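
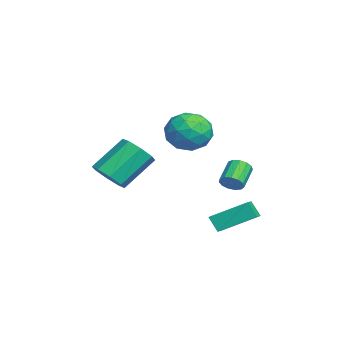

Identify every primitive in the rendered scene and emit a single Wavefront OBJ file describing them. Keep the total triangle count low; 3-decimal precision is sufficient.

v -2.911 -2.593 -1.857
v -2.15 -2.034 -2.032
v -2.849 -0.628 -0.579
v -3.609 -1.187 -0.403
v -2.723 -1.873 -2.463
v -3.422 -0.467 -1.01
v -3.406 -2.134 -2.539
v -4.104 -0.727 -1.085
v -3.799 -2.664 -2.215
v -4.497 -1.257 -0.761
v -3.671 -3.152 -1.681
v -4.37 -1.746 -0.228
v -3.098 -3.313 -1.25
v -3.797 -1.907 0.203
v -2.416 -3.053 -1.175
v -3.114 -1.646 0.279
v -2.023 -2.523 -1.499
v -2.721 -1.116 -0.045
v -1.953 1.718 1.969
v -1.091 1.002 1.643
v -3.089 0.938 0.677
v -2.227 0.222 0.351
v -2.728 0.093 1.397
v -2.027 0.575 2.195
v -2.153 1.365 0.125
v -1.452 1.847 0.923
v -1.215 0.784 0.503
v -1.57 -0.002 1.29
v -2.61 1.942 1.03
v -2.965 1.156 1.817
v -1.423 1.428 1.919
v -2.757 0.512 0.401
v -3.052 0.436 1.015
v -2.546 0.015 0.824
v -1.972 1.177 2.244
v -1.466 0.757 2.053
v -2.428 0.223 1.908
v -2.714 1.183 0.267
v -2.208 0.763 0.076
v -1.634 1.925 1.496
v -1.128 1.504 1.305
v -1.752 1.717 0.412
v -0.988 0.879 1.058
v -1.656 0.421 0.298
v -1.613 1.093 0.165
v -1.2 1.376 0.635
v -1.197 0.417 1.52
v -1.865 -0.041 0.761
v -2.16 -0.117 1.375
v -1.747 0.166 1.845
v -1.27 0.289 0.85
v -2.315 1.981 1.559
v -2.983 1.523 0.8
v -2.433 1.774 0.475
v -2.02 2.057 0.945
v -2.524 1.519 2.022
v -3.192 1.061 1.262
v -2.98 0.564 1.685
v -2.567 0.847 2.155
v -2.91 1.651 1.47
v -3.282 2.987 -2.491
v -2.955 3.488 -2.371
v -3.931 3.954 -1.65
v -4.258 3.453 -1.769
v -3.134 3.555 -2.657
v -4.11 4.021 -1.935
v -3.36 3.442 -2.89
v -4.336 3.908 -2.168
v -3.561 3.184 -2.996
v -4.537 3.65 -2.274
v -3.674 2.864 -2.942
v -4.65 3.33 -2.22
v -3.662 2.583 -2.744
v -4.638 3.049 -2.023
v -3.53 2.43 -2.466
v -4.506 2.896 -1.745
v -3.319 2.454 -2.196
v -4.294 2.92 -1.475
v -3.096 2.647 -2.02
v -4.072 3.113 -1.298
v -2.932 2.948 -1.993
v -3.908 3.414 -1.271
v -2.88 3.262 -2.124
v -3.855 3.727 -1.402
v 2.145 1.562 -2.411
v 2.297 3.197 -1.517
v 1.282 1.798 -2.698
v 1.434 3.434 -1.804
v 2.486 1.926 -3.136
v 2.638 3.562 -2.242
v 1.623 2.163 -3.423
v 1.775 3.798 -2.529
f 2 1 5
f 2 5 3
f 3 5 6
f 3 6 4
f 5 1 7
f 5 7 6
f 6 7 8
f 6 8 4
f 7 1 9
f 7 9 8
f 8 9 10
f 8 10 4
f 9 1 11
f 9 11 10
f 10 11 12
f 10 12 4
f 11 1 13
f 11 13 12
f 12 13 14
f 12 14 4
f 13 1 15
f 13 15 14
f 14 15 16
f 14 16 4
f 15 1 17
f 15 17 16
f 16 17 18
f 16 18 4
f 17 1 2
f 17 2 18
f 18 2 3
f 18 3 4
f 19 56 35
f 56 30 59
f 35 59 24
f 56 59 35
f 19 35 31
f 35 24 36
f 31 36 20
f 35 36 31
f 19 31 40
f 31 20 41
f 40 41 26
f 31 41 40
f 19 40 52
f 40 26 55
f 52 55 29
f 40 55 52
f 19 52 56
f 52 29 60
f 56 60 30
f 52 60 56
f 20 36 47
f 36 24 50
f 47 50 28
f 36 50 47
f 24 59 37
f 59 30 58
f 37 58 23
f 59 58 37
f 30 60 57
f 60 29 53
f 57 53 21
f 60 53 57
f 29 55 54
f 55 26 42
f 54 42 25
f 55 42 54
f 26 41 46
f 41 20 43
f 46 43 27
f 41 43 46
f 22 48 34
f 48 28 49
f 34 49 23
f 48 49 34
f 22 34 32
f 34 23 33
f 32 33 21
f 34 33 32
f 22 32 39
f 32 21 38
f 39 38 25
f 32 38 39
f 22 39 44
f 39 25 45
f 44 45 27
f 39 45 44
f 22 44 48
f 44 27 51
f 48 51 28
f 44 51 48
f 23 49 37
f 49 28 50
f 37 50 24
f 49 50 37
f 21 33 57
f 33 23 58
f 57 58 30
f 33 58 57
f 25 38 54
f 38 21 53
f 54 53 29
f 38 53 54
f 27 45 46
f 45 25 42
f 46 42 26
f 45 42 46
f 28 51 47
f 51 27 43
f 47 43 20
f 51 43 47
f 62 61 65
f 62 65 63
f 63 65 66
f 63 66 64
f 65 61 67
f 65 67 66
f 66 67 68
f 66 68 64
f 67 61 69
f 67 69 68
f 68 69 70
f 68 70 64
f 69 61 71
f 69 71 70
f 70 71 72
f 70 72 64
f 71 61 73
f 71 73 72
f 72 73 74
f 72 74 64
f 73 61 75
f 73 75 74
f 74 75 76
f 74 76 64
f 75 61 77
f 75 77 76
f 76 77 78
f 76 78 64
f 77 61 79
f 77 79 78
f 78 79 80
f 78 80 64
f 79 61 81
f 79 81 80
f 80 81 82
f 80 82 64
f 81 61 83
f 81 83 82
f 82 83 84
f 82 84 64
f 83 61 62
f 83 62 84
f 84 62 63
f 84 63 64
f 86 88 85
f 89 86 85
f 85 88 87
f 87 89 85
f 86 92 88
f 90 86 89
f 90 92 86
f 88 92 87
f 91 89 87
f 87 92 91
f 91 90 89
f 92 90 91



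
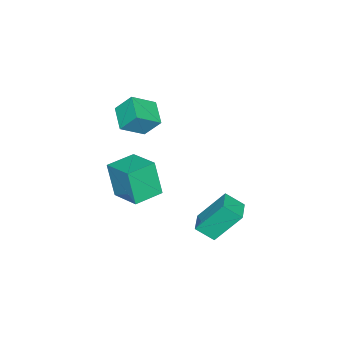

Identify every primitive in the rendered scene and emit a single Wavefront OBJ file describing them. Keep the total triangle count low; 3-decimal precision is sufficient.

v 2.887 2.431 -0.037
v 3.198 1.567 0.655
v 3.973 2.907 0.068
v 4.284 2.043 0.76
v 3.536 1.317 -1.72
v 3.847 0.453 -1.028
v 4.622 1.793 -1.615
v 4.933 0.929 -0.923
v 2.89 -4.594 4.119
v 2.657 -3.807 5.114
v 1.873 -3.869 3.307
v 1.639 -3.082 4.302
v 3.881 -3.718 3.658
v 3.647 -2.931 4.653
v 2.863 -2.993 2.846
v 2.63 -2.206 3.841
v 1.908 -3.786 -1.981
v 1.698 -4.336 -0.08
v 2.599 -2.18 -1.441
v 2.39 -2.73 0.46
v 3.37 -4.41 -2
v 3.161 -4.96 -0.099
v 4.062 -2.804 -1.46
v 3.852 -3.354 0.441
f 2 4 1
f 5 2 1
f 1 4 3
f 3 5 1
f 2 8 4
f 6 2 5
f 6 8 2
f 4 8 3
f 7 5 3
f 3 8 7
f 7 6 5
f 8 6 7
f 10 12 9
f 13 10 9
f 9 12 11
f 11 13 9
f 10 16 12
f 14 10 13
f 14 16 10
f 12 16 11
f 15 13 11
f 11 16 15
f 15 14 13
f 16 14 15
f 18 20 17
f 21 18 17
f 17 20 19
f 19 21 17
f 18 24 20
f 22 18 21
f 22 24 18
f 20 24 19
f 23 21 19
f 19 24 23
f 23 22 21
f 24 22 23



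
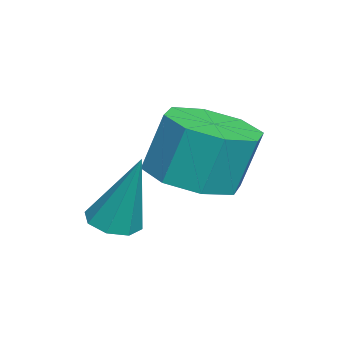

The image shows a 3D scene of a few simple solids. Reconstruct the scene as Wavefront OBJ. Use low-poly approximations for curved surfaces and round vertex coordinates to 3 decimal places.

v 0.367 2.63 2.876
v 1.34 2.175 3.064
v 1.266 2.636 4.553
v 0.293 3.09 4.364
v 1.401 2.971 2.821
v 1.327 3.432 4.31
v 0.856 3.567 2.61
v 0.782 4.027 4.099
v 0.025 3.614 2.554
v -0.049 4.074 4.043
v -0.606 3.084 2.687
v -0.68 3.545 4.176
v -0.667 2.288 2.93
v -0.741 2.749 4.419
v -0.122 1.693 3.141
v -0.196 2.153 4.63
v 0.709 1.646 3.197
v 0.635 2.106 4.686
v 2.036 1.307 2.251
v 2.465 1.689 2.044
v 2.364 1.933 4.089
v 2.041 1.884 2.053
v 1.614 1.742 2.178
v 1.435 1.345 2.345
v 1.607 0.926 2.457
v 2.031 0.73 2.448
v 2.458 0.872 2.323
v 2.637 1.27 2.156
f 2 1 5
f 2 5 3
f 3 5 6
f 3 6 4
f 5 1 7
f 5 7 6
f 6 7 8
f 6 8 4
f 7 1 9
f 7 9 8
f 8 9 10
f 8 10 4
f 9 1 11
f 9 11 10
f 10 11 12
f 10 12 4
f 11 1 13
f 11 13 12
f 12 13 14
f 12 14 4
f 13 1 15
f 13 15 14
f 14 15 16
f 14 16 4
f 15 1 17
f 15 17 16
f 16 17 18
f 16 18 4
f 17 1 2
f 17 2 18
f 18 2 3
f 18 3 4
f 20 19 22
f 20 22 21
f 22 19 23
f 22 23 21
f 23 19 24
f 23 24 21
f 24 19 25
f 24 25 21
f 25 19 26
f 25 26 21
f 26 19 27
f 26 27 21
f 27 19 28
f 27 28 21
f 28 19 20
f 28 20 21



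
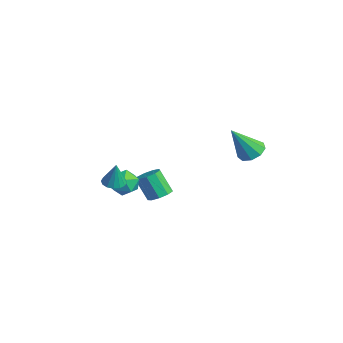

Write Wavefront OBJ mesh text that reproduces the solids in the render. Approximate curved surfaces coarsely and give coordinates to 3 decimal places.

v -3.085 -0.788 -2.247
v -2.763 -0.25 -1.914
v -3.393 -0.674 -0.62
v -3.715 -1.212 -0.953
v -3.198 -0.108 -2.079
v -3.827 -0.531 -0.785
v -3.579 -0.284 -2.322
v -4.209 -0.707 -1.028
v -3.73 -0.696 -2.53
v -4.359 -1.12 -1.236
v -3.579 -1.151 -2.606
v -4.208 -1.575 -1.312
v -3.197 -1.437 -2.514
v -3.826 -1.86 -1.22
v -2.763 -1.419 -2.296
v -3.392 -1.842 -1.003
v -2.479 -1.106 -2.056
v -3.109 -1.529 -0.762
v -2.48 -0.644 -1.905
v -3.109 -1.068 -0.611
v -1.718 -3.848 0.176
v -1.158 -4.111 0.055
v -1.422 -3.832 1.504
v -1.106 -3.789 0.039
v -1.217 -3.483 0.061
v -1.463 -3.275 0.113
v -1.777 -3.221 0.182
v -2.075 -3.334 0.25
v -2.277 -3.585 0.298
v -2.33 -3.907 0.313
v -2.218 -4.212 0.292
v -1.973 -4.42 0.24
v -1.659 -4.475 0.171
v -1.361 -4.362 0.103
v -0.905 3.201 1.157
v -0.21 2.87 0.941
v -0.915 2.059 2.883
v -0.118 3.319 1.24
v -0.395 3.714 1.499
v -0.91 3.868 1.599
v -1.423 3.711 1.492
v -1.694 3.315 1.228
v -1.595 2.866 0.931
v -1.174 2.574 0.74
v -0.627 2.575 0.744
v -2.893 -2.816 -0.938
v -2.114 -2.426 -0.884
v -2.526 -3.694 0.104
v -1.747 -3.304 0.158
v -2.467 -2.877 0.406
v -2.694 -2.335 -0.238
v -1.946 -3.785 -0.542
v -2.173 -3.243 -1.186
v -1.529 -3.025 -0.639
v -1.851 -2.464 -0.053
v -2.789 -3.656 -0.727
v -3.111 -3.095 -0.141
f 2 1 5
f 2 5 3
f 3 5 6
f 3 6 4
f 5 1 7
f 5 7 6
f 6 7 8
f 6 8 4
f 7 1 9
f 7 9 8
f 8 9 10
f 8 10 4
f 9 1 11
f 9 11 10
f 10 11 12
f 10 12 4
f 11 1 13
f 11 13 12
f 12 13 14
f 12 14 4
f 13 1 15
f 13 15 14
f 14 15 16
f 14 16 4
f 15 1 17
f 15 17 16
f 16 17 18
f 16 18 4
f 17 1 19
f 17 19 18
f 18 19 20
f 18 20 4
f 19 1 2
f 19 2 20
f 20 2 3
f 20 3 4
f 22 21 24
f 22 24 23
f 24 21 25
f 24 25 23
f 25 21 26
f 25 26 23
f 26 21 27
f 26 27 23
f 27 21 28
f 27 28 23
f 28 21 29
f 28 29 23
f 29 21 30
f 29 30 23
f 30 21 31
f 30 31 23
f 31 21 32
f 31 32 23
f 32 21 33
f 32 33 23
f 33 21 34
f 33 34 23
f 34 21 22
f 34 22 23
f 36 35 38
f 36 38 37
f 38 35 39
f 38 39 37
f 39 35 40
f 39 40 37
f 40 35 41
f 40 41 37
f 41 35 42
f 41 42 37
f 42 35 43
f 42 43 37
f 43 35 44
f 43 44 37
f 44 35 45
f 44 45 37
f 45 35 36
f 45 36 37
f 46 57 51
f 46 51 47
f 46 47 53
f 46 53 56
f 46 56 57
f 47 51 55
f 51 57 50
f 57 56 48
f 56 53 52
f 53 47 54
f 49 55 50
f 49 50 48
f 49 48 52
f 49 52 54
f 49 54 55
f 50 55 51
f 48 50 57
f 52 48 56
f 54 52 53
f 55 54 47



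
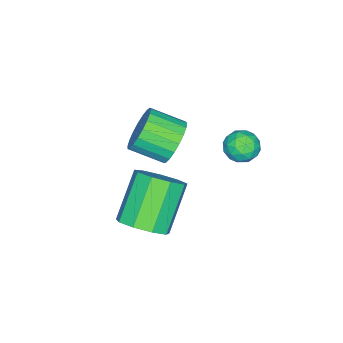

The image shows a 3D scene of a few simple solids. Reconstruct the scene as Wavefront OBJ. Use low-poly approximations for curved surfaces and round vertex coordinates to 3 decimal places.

v -1.829 2.659 -1.317
v -1.091 2.59 -1.233
v -1.969 1.49 -1.047
v -1.231 1.421 -0.963
v -1.627 1.82 -0.472
v -1.54 2.543 -0.639
v -1.52 1.537 -1.641
v -1.433 2.26 -1.808
v -0.899 1.897 -1.433
v -0.966 2.072 -0.711
v -2.094 2.008 -1.569
v -2.161 2.183 -0.847
v -1.448 2.727 -1.299
v -1.612 1.353 -0.981
v -1.845 1.588 -0.693
v -1.411 1.547 -0.643
v -1.712 2.699 -0.95
v -1.278 2.659 -0.9
v -1.593 2.206 -0.453
v -1.782 1.421 -1.38
v -1.348 1.381 -1.33
v -1.649 2.533 -1.637
v -1.215 2.492 -1.587
v -1.467 1.874 -1.827
v -0.901 2.279 -1.367
v -0.983 1.592 -1.208
v -1.153 1.66 -1.607
v -1.103 2.085 -1.705
v -0.94 2.382 -0.942
v -1.022 1.695 -0.783
v -1.255 1.929 -0.495
v -1.204 2.354 -0.593
v -0.828 1.974 -1.06
v -2.038 2.385 -1.497
v -2.12 1.698 -1.338
v -1.856 1.726 -1.687
v -1.805 2.151 -1.785
v -2.077 2.488 -1.072
v -2.159 1.801 -0.913
v -1.957 1.995 -0.575
v -1.907 2.42 -0.673
v -2.232 2.106 -1.22
v 0.145 0.222 -0.352
v 0.685 0.704 0.279
v 1.114 -0.54 0.863
v 0.575 -1.022 0.232
v 0.337 0.675 0.473
v 0.766 -0.569 1.056
v -0.044 0.568 0.524
v 0.385 -0.677 1.107
v -0.392 0.4 0.423
v 0.037 -0.844 1.007
v -0.648 0.202 0.189
v -0.218 -1.042 0.773
v -0.766 0.008 -0.139
v -0.337 -1.237 0.445
v -0.727 -0.15 -0.504
v -0.297 -1.394 0.08
v -0.536 -0.243 -0.842
v -0.107 -1.487 -0.258
v -0.229 -0.256 -1.096
v 0.201 -1.5 -0.512
v 0.144 -0.186 -1.221
v 0.573 -1.43 -0.637
v 0.517 -0.045 -1.196
v 0.946 -1.29 -0.612
v 0.826 0.141 -1.025
v 1.255 -1.103 -0.441
v 1.017 0.342 -0.737
v 1.446 -0.903 -0.153
v 1.057 0.522 -0.383
v 1.486 -0.723 0.201
v 0.94 0.65 -0.024
v 1.369 -0.594 0.56
v 3.039 0.568 -2.618
v 3.643 -0.029 -2.09
v 2.164 -0.145 -0.533
v 1.561 0.452 -1.062
v 3.761 0.625 -1.929
v 2.283 0.509 -0.372
v 3.542 1.252 -2.09
v 2.063 1.137 -0.534
v 3.087 1.56 -2.499
v 1.609 1.444 -0.942
v 2.61 1.403 -2.964
v 1.132 1.287 -1.407
v 2.334 0.855 -3.267
v 0.856 0.739 -1.71
v 2.388 0.173 -3.266
v 0.909 0.057 -1.71
v 2.746 -0.324 -2.963
v 1.268 -0.44 -1.406
v 3.242 -0.404 -2.498
v 1.764 -0.52 -0.941
f 1 38 17
f 38 12 41
f 17 41 6
f 38 41 17
f 1 17 13
f 17 6 18
f 13 18 2
f 17 18 13
f 1 13 22
f 13 2 23
f 22 23 8
f 13 23 22
f 1 22 34
f 22 8 37
f 34 37 11
f 22 37 34
f 1 34 38
f 34 11 42
f 38 42 12
f 34 42 38
f 2 18 29
f 18 6 32
f 29 32 10
f 18 32 29
f 6 41 19
f 41 12 40
f 19 40 5
f 41 40 19
f 12 42 39
f 42 11 35
f 39 35 3
f 42 35 39
f 11 37 36
f 37 8 24
f 36 24 7
f 37 24 36
f 8 23 28
f 23 2 25
f 28 25 9
f 23 25 28
f 4 30 16
f 30 10 31
f 16 31 5
f 30 31 16
f 4 16 14
f 16 5 15
f 14 15 3
f 16 15 14
f 4 14 21
f 14 3 20
f 21 20 7
f 14 20 21
f 4 21 26
f 21 7 27
f 26 27 9
f 21 27 26
f 4 26 30
f 26 9 33
f 30 33 10
f 26 33 30
f 5 31 19
f 31 10 32
f 19 32 6
f 31 32 19
f 3 15 39
f 15 5 40
f 39 40 12
f 15 40 39
f 7 20 36
f 20 3 35
f 36 35 11
f 20 35 36
f 9 27 28
f 27 7 24
f 28 24 8
f 27 24 28
f 10 33 29
f 33 9 25
f 29 25 2
f 33 25 29
f 44 43 47
f 44 47 45
f 45 47 48
f 45 48 46
f 47 43 49
f 47 49 48
f 48 49 50
f 48 50 46
f 49 43 51
f 49 51 50
f 50 51 52
f 50 52 46
f 51 43 53
f 51 53 52
f 52 53 54
f 52 54 46
f 53 43 55
f 53 55 54
f 54 55 56
f 54 56 46
f 55 43 57
f 55 57 56
f 56 57 58
f 56 58 46
f 57 43 59
f 57 59 58
f 58 59 60
f 58 60 46
f 59 43 61
f 59 61 60
f 60 61 62
f 60 62 46
f 61 43 63
f 61 63 62
f 62 63 64
f 62 64 46
f 63 43 65
f 63 65 64
f 64 65 66
f 64 66 46
f 65 43 67
f 65 67 66
f 66 67 68
f 66 68 46
f 67 43 69
f 67 69 68
f 68 69 70
f 68 70 46
f 69 43 71
f 69 71 70
f 70 71 72
f 70 72 46
f 71 43 73
f 71 73 72
f 72 73 74
f 72 74 46
f 73 43 44
f 73 44 74
f 74 44 45
f 74 45 46
f 76 75 79
f 76 79 77
f 77 79 80
f 77 80 78
f 79 75 81
f 79 81 80
f 80 81 82
f 80 82 78
f 81 75 83
f 81 83 82
f 82 83 84
f 82 84 78
f 83 75 85
f 83 85 84
f 84 85 86
f 84 86 78
f 85 75 87
f 85 87 86
f 86 87 88
f 86 88 78
f 87 75 89
f 87 89 88
f 88 89 90
f 88 90 78
f 89 75 91
f 89 91 90
f 90 91 92
f 90 92 78
f 91 75 93
f 91 93 92
f 92 93 94
f 92 94 78
f 93 75 76
f 93 76 94
f 94 76 77
f 94 77 78



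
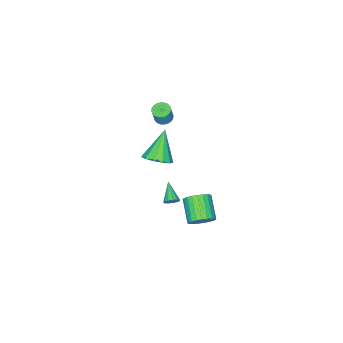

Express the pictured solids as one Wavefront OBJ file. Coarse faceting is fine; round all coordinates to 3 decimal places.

v -0.587 2.623 -2.116
v -0.171 2.433 -1.916
v -1.353 1.677 -1.424
v -0.259 2.634 -1.739
v -0.452 2.831 -1.683
v -0.688 2.963 -1.764
v -0.892 2.986 -1.957
v -0.999 2.894 -2.2
v -0.975 2.716 -2.418
v -0.829 2.509 -2.539
v -0.606 2.337 -2.526
v -0.377 2.257 -2.384
v -0.214 2.292 -2.156
v -2.26 0.546 3.481
v -1.716 0.531 3.312
v -1.396 0.618 4.329
v -1.94 0.634 4.499
v -1.757 0.75 3.306
v -1.437 0.837 4.323
v -1.875 0.937 3.327
v -1.555 1.024 4.344
v -2.051 1.065 3.371
v -1.731 1.152 4.389
v -2.259 1.114 3.432
v -1.94 1.202 4.45
v -2.467 1.077 3.501
v -2.148 1.164 4.518
v -2.644 0.959 3.567
v -2.324 1.046 4.584
v -2.762 0.778 3.619
v -2.443 0.865 4.637
v -2.804 0.562 3.651
v -2.484 0.649 4.668
v -2.763 0.343 3.657
v -2.443 0.43 4.674
v -2.645 0.156 3.636
v -2.325 0.243 4.653
v -2.469 0.028 3.591
v -2.149 0.115 4.609
v -2.26 -0.022 3.53
v -1.941 0.066 4.548
v -2.052 0.016 3.462
v -1.733 0.103 4.479
v -1.876 0.134 3.396
v -1.556 0.221 4.413
v -1.757 0.315 3.343
v -1.438 0.402 4.361
v -1.937 3.799 -4.429
v -1.375 3.873 -3.782
v -2.262 2.734 -2.883
v -2.823 2.661 -3.531
v -1.599 4.11 -3.702
v -2.485 2.971 -2.804
v -1.873 4.3 -3.733
v -2.76 3.161 -2.834
v -2.158 4.413 -3.87
v -3.045 3.275 -2.971
v -2.409 4.434 -4.092
v -3.296 3.295 -3.193
v -2.588 4.357 -4.365
v -3.475 3.219 -3.466
v -2.668 4.196 -4.648
v -3.554 3.057 -3.75
v -2.636 3.974 -4.898
v -3.523 2.836 -3.999
v -2.498 3.726 -5.077
v -3.385 2.587 -4.178
v -2.275 3.489 -5.156
v -3.161 2.35 -4.258
v -2 3.299 -5.126
v -2.887 2.16 -4.227
v -1.715 3.185 -4.989
v -2.602 2.047 -4.09
v -1.464 3.165 -4.767
v -2.351 2.026 -3.868
v -1.285 3.241 -4.494
v -2.172 2.103 -3.595
v -1.206 3.403 -4.21
v -2.092 2.264 -3.312
v -1.237 3.624 -3.961
v -2.124 2.486 -3.062
v -2.054 0.184 -0.799
v -1.415 -0.501 -0.51
v -3.306 -0.284 0.859
v -1.263 -0.032 -0.262
v -1.361 0.506 -0.185
v -1.679 0.941 -0.302
v -2.116 1.137 -0.577
v -2.534 1.03 -0.923
v -2.798 0.654 -1.229
v -2.827 0.129 -1.399
v -2.61 -0.378 -1.378
v -2.216 -0.707 -1.173
v -1.771 -0.753 -0.85
f 2 1 4
f 2 4 3
f 4 1 5
f 4 5 3
f 5 1 6
f 5 6 3
f 6 1 7
f 6 7 3
f 7 1 8
f 7 8 3
f 8 1 9
f 8 9 3
f 9 1 10
f 9 10 3
f 10 1 11
f 10 11 3
f 11 1 12
f 11 12 3
f 12 1 13
f 12 13 3
f 13 1 2
f 13 2 3
f 15 14 18
f 15 18 16
f 16 18 19
f 16 19 17
f 18 14 20
f 18 20 19
f 19 20 21
f 19 21 17
f 20 14 22
f 20 22 21
f 21 22 23
f 21 23 17
f 22 14 24
f 22 24 23
f 23 24 25
f 23 25 17
f 24 14 26
f 24 26 25
f 25 26 27
f 25 27 17
f 26 14 28
f 26 28 27
f 27 28 29
f 27 29 17
f 28 14 30
f 28 30 29
f 29 30 31
f 29 31 17
f 30 14 32
f 30 32 31
f 31 32 33
f 31 33 17
f 32 14 34
f 32 34 33
f 33 34 35
f 33 35 17
f 34 14 36
f 34 36 35
f 35 36 37
f 35 37 17
f 36 14 38
f 36 38 37
f 37 38 39
f 37 39 17
f 38 14 40
f 38 40 39
f 39 40 41
f 39 41 17
f 40 14 42
f 40 42 41
f 41 42 43
f 41 43 17
f 42 14 44
f 42 44 43
f 43 44 45
f 43 45 17
f 44 14 46
f 44 46 45
f 45 46 47
f 45 47 17
f 46 14 15
f 46 15 47
f 47 15 16
f 47 16 17
f 49 48 52
f 49 52 50
f 50 52 53
f 50 53 51
f 52 48 54
f 52 54 53
f 53 54 55
f 53 55 51
f 54 48 56
f 54 56 55
f 55 56 57
f 55 57 51
f 56 48 58
f 56 58 57
f 57 58 59
f 57 59 51
f 58 48 60
f 58 60 59
f 59 60 61
f 59 61 51
f 60 48 62
f 60 62 61
f 61 62 63
f 61 63 51
f 62 48 64
f 62 64 63
f 63 64 65
f 63 65 51
f 64 48 66
f 64 66 65
f 65 66 67
f 65 67 51
f 66 48 68
f 66 68 67
f 67 68 69
f 67 69 51
f 68 48 70
f 68 70 69
f 69 70 71
f 69 71 51
f 70 48 72
f 70 72 71
f 71 72 73
f 71 73 51
f 72 48 74
f 72 74 73
f 73 74 75
f 73 75 51
f 74 48 76
f 74 76 75
f 75 76 77
f 75 77 51
f 76 48 78
f 76 78 77
f 77 78 79
f 77 79 51
f 78 48 80
f 78 80 79
f 79 80 81
f 79 81 51
f 80 48 49
f 80 49 81
f 81 49 50
f 81 50 51
f 83 82 85
f 83 85 84
f 85 82 86
f 85 86 84
f 86 82 87
f 86 87 84
f 87 82 88
f 87 88 84
f 88 82 89
f 88 89 84
f 89 82 90
f 89 90 84
f 90 82 91
f 90 91 84
f 91 82 92
f 91 92 84
f 92 82 93
f 92 93 84
f 93 82 94
f 93 94 84
f 94 82 83
f 94 83 84



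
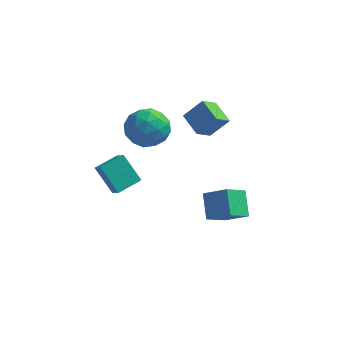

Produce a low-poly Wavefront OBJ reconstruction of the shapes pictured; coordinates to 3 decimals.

v 0.632 -0.977 1.048
v 0.219 -1.769 1.69
v -0.225 -0.169 1.495
v -0.638 -0.961 2.137
v 1.438 -0.639 1.983
v 1.025 -1.431 2.625
v 0.581 0.169 2.43
v 0.168 -0.623 3.072
v 0.867 -2.372 -3.713
v 2.019 -2.546 -2.993
v 0.435 -1.388 -2.784
v 1.588 -1.562 -2.065
v 1.492 -1.378 -4.475
v 2.645 -1.552 -3.756
v 1.061 -0.394 -3.547
v 2.213 -0.568 -2.827
v -4.016 -3.484 -0.285
v -3.579 -3.941 0.207
v -3.263 -2.493 -0.032
v -2.827 -2.949 0.459
v -3.073 -3.891 -1.499
v -2.637 -4.347 -1.008
v -2.321 -2.899 -1.247
v -1.884 -3.356 -0.755
v -3.061 0.336 0.607
v -2.129 0.254 -0.055
v -2.751 -1.374 1.255
v -1.819 -1.456 0.593
v -1.827 -0.736 1.484
v -2.018 0.321 1.084
v -2.862 -1.441 0.116
v -3.053 -0.384 -0.284
v -2.006 -0.844 -0.358
v -1.366 -0.409 0.487
v -3.514 -0.711 0.713
v -2.874 -0.276 1.558
v -2.622 0.445 0.219
v -2.258 -1.565 0.981
v -2.263 -1.142 1.505
v -1.715 -1.19 1.115
v -2.557 0.485 0.889
v -2.009 0.436 0.5
v -1.832 -0.146 1.404
v -2.871 -1.556 0.7
v -2.323 -1.605 0.311
v -3.165 0.07 0.085
v -2.617 0.022 -0.305
v -3.048 -0.974 -0.204
v -2.002 -0.249 -0.348
v -1.82 -1.254 0.032
v -2.433 -1.245 -0.248
v -2.545 -0.624 -0.483
v -1.626 0.007 0.149
v -1.444 -0.998 0.529
v -1.449 -0.574 1.053
v -1.561 0.047 0.818
v -1.554 -0.638 -0.03
v -3.436 -0.122 0.671
v -3.254 -1.127 1.051
v -3.319 -1.167 0.382
v -3.431 -0.546 0.147
v -3.06 0.134 1.168
v -2.878 -0.871 1.548
v -2.335 -0.496 1.683
v -2.447 0.125 1.448
v -3.326 -0.482 1.23
f 2 4 1
f 5 2 1
f 1 4 3
f 3 5 1
f 2 8 4
f 6 2 5
f 6 8 2
f 4 8 3
f 7 5 3
f 3 8 7
f 7 6 5
f 8 6 7
f 10 12 9
f 13 10 9
f 9 12 11
f 11 13 9
f 10 16 12
f 14 10 13
f 14 16 10
f 12 16 11
f 15 13 11
f 11 16 15
f 15 14 13
f 16 14 15
f 18 20 17
f 21 18 17
f 17 20 19
f 19 21 17
f 18 24 20
f 22 18 21
f 22 24 18
f 20 24 19
f 23 21 19
f 19 24 23
f 23 22 21
f 24 22 23
f 25 62 41
f 62 36 65
f 41 65 30
f 62 65 41
f 25 41 37
f 41 30 42
f 37 42 26
f 41 42 37
f 25 37 46
f 37 26 47
f 46 47 32
f 37 47 46
f 25 46 58
f 46 32 61
f 58 61 35
f 46 61 58
f 25 58 62
f 58 35 66
f 62 66 36
f 58 66 62
f 26 42 53
f 42 30 56
f 53 56 34
f 42 56 53
f 30 65 43
f 65 36 64
f 43 64 29
f 65 64 43
f 36 66 63
f 66 35 59
f 63 59 27
f 66 59 63
f 35 61 60
f 61 32 48
f 60 48 31
f 61 48 60
f 32 47 52
f 47 26 49
f 52 49 33
f 47 49 52
f 28 54 40
f 54 34 55
f 40 55 29
f 54 55 40
f 28 40 38
f 40 29 39
f 38 39 27
f 40 39 38
f 28 38 45
f 38 27 44
f 45 44 31
f 38 44 45
f 28 45 50
f 45 31 51
f 50 51 33
f 45 51 50
f 28 50 54
f 50 33 57
f 54 57 34
f 50 57 54
f 29 55 43
f 55 34 56
f 43 56 30
f 55 56 43
f 27 39 63
f 39 29 64
f 63 64 36
f 39 64 63
f 31 44 60
f 44 27 59
f 60 59 35
f 44 59 60
f 33 51 52
f 51 31 48
f 52 48 32
f 51 48 52
f 34 57 53
f 57 33 49
f 53 49 26
f 57 49 53



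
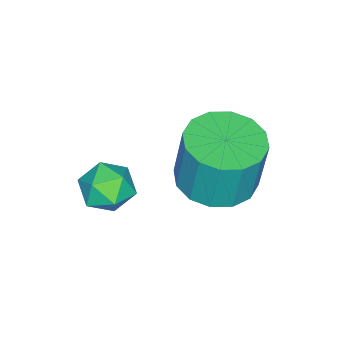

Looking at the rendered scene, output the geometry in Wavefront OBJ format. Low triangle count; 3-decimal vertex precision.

v 1.705 -3.346 1.138
v 2.19 -3.269 0.678
v 1.29 -4.171 0.562
v 1.775 -4.094 0.102
v 1.926 -4.325 0.716
v 2.184 -3.815 1.072
v 1.296 -3.625 0.168
v 1.554 -3.115 0.524
v 1.938 -3.442 0.079
v 2.327 -3.874 0.417
v 1.153 -3.566 0.823
v 1.542 -3.998 1.161
v 0.251 -1.94 0.463
v 0.957 -2.509 0.539
v 0.974 -2.29 2.013
v 0.269 -1.72 1.937
v 1.15 -2.084 0.474
v 1.167 -1.865 1.948
v 1.102 -1.621 0.406
v 1.119 -1.402 1.879
v 0.826 -1.242 0.353
v 0.843 -1.023 1.827
v 0.396 -1.051 0.329
v 0.413 -0.832 1.803
v -0.073 -1.098 0.342
v -0.055 -0.879 1.816
v -0.454 -1.37 0.387
v -0.437 -1.151 1.861
v -0.647 -1.795 0.452
v -0.63 -1.576 1.926
v -0.599 -2.258 0.521
v -0.582 -2.039 1.994
v -0.323 -2.637 0.573
v -0.306 -2.418 2.047
v 0.107 -2.828 0.597
v 0.124 -2.609 2.071
v 0.575 -2.781 0.584
v 0.593 -2.562 2.058
f 1 12 6
f 1 6 2
f 1 2 8
f 1 8 11
f 1 11 12
f 2 6 10
f 6 12 5
f 12 11 3
f 11 8 7
f 8 2 9
f 4 10 5
f 4 5 3
f 4 3 7
f 4 7 9
f 4 9 10
f 5 10 6
f 3 5 12
f 7 3 11
f 9 7 8
f 10 9 2
f 14 13 17
f 14 17 15
f 15 17 18
f 15 18 16
f 17 13 19
f 17 19 18
f 18 19 20
f 18 20 16
f 19 13 21
f 19 21 20
f 20 21 22
f 20 22 16
f 21 13 23
f 21 23 22
f 22 23 24
f 22 24 16
f 23 13 25
f 23 25 24
f 24 25 26
f 24 26 16
f 25 13 27
f 25 27 26
f 26 27 28
f 26 28 16
f 27 13 29
f 27 29 28
f 28 29 30
f 28 30 16
f 29 13 31
f 29 31 30
f 30 31 32
f 30 32 16
f 31 13 33
f 31 33 32
f 32 33 34
f 32 34 16
f 33 13 35
f 33 35 34
f 34 35 36
f 34 36 16
f 35 13 37
f 35 37 36
f 36 37 38
f 36 38 16
f 37 13 14
f 37 14 38
f 38 14 15
f 38 15 16



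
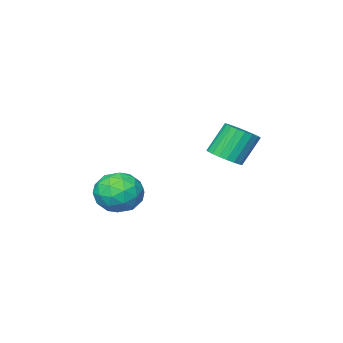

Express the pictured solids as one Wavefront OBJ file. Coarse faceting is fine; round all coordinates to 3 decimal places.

v -0.907 3.419 2.118
v -0.222 3.855 2.458
v -1.088 4.057 3.942
v -1.773 3.621 3.602
v -0.418 4.125 2.308
v -1.284 4.327 3.792
v -0.697 4.274 2.124
v -1.563 4.475 3.608
v -1.013 4.274 1.94
v -1.879 4.476 3.424
v -1.311 4.127 1.786
v -2.177 4.329 3.27
v -1.539 3.857 1.69
v -2.405 4.059 3.174
v -1.657 3.512 1.668
v -2.523 3.713 3.152
v -1.646 3.15 1.723
v -2.512 3.352 3.207
v -1.507 2.835 1.847
v -2.373 3.037 3.331
v -1.264 2.621 2.018
v -2.13 2.823 3.502
v -0.96 2.545 2.206
v -1.826 2.747 3.69
v -0.646 2.62 2.379
v -1.512 2.822 3.863
v -0.378 2.833 2.507
v -1.244 3.035 3.991
v -0.201 3.148 2.567
v -1.067 3.35 4.051
v -0.146 3.509 2.55
v -1.012 3.711 4.034
v 2.605 2.238 0.54
v 3.435 2.655 1.281
v 3.805 0.845 -0.021
v 4.635 1.262 0.72
v 3.655 0.749 1.153
v 2.913 1.61 1.5
v 4.327 1.89 -0.24
v 3.585 2.751 0.107
v 4.499 2.439 0.799
v 4.083 1.734 1.66
v 3.157 1.766 -0.4
v 2.741 1.061 0.461
v 2.914 2.569 0.96
v 4.326 0.931 0.3
v 3.749 0.63 0.555
v 4.237 0.875 0.99
v 2.608 1.955 1.088
v 3.095 2.199 1.524
v 3.225 1.079 1.449
v 4.145 1.301 -0.264
v 4.632 1.545 0.172
v 3.003 2.625 0.27
v 3.491 2.87 0.705
v 4.015 2.421 -0.189
v 4.028 2.687 1.112
v 4.733 1.868 0.783
v 4.552 2.238 0.218
v 4.116 2.744 0.422
v 3.783 2.272 1.619
v 4.489 1.454 1.289
v 3.913 1.152 1.543
v 3.477 1.658 1.747
v 4.409 2.146 1.335
v 2.751 2.046 -0.029
v 3.457 1.228 -0.359
v 3.763 1.842 -0.487
v 3.327 2.348 -0.283
v 2.507 1.632 0.477
v 3.212 0.813 0.148
v 3.124 0.756 0.838
v 2.688 1.262 1.042
v 2.831 1.354 -0.075
f 2 1 5
f 2 5 3
f 3 5 6
f 3 6 4
f 5 1 7
f 5 7 6
f 6 7 8
f 6 8 4
f 7 1 9
f 7 9 8
f 8 9 10
f 8 10 4
f 9 1 11
f 9 11 10
f 10 11 12
f 10 12 4
f 11 1 13
f 11 13 12
f 12 13 14
f 12 14 4
f 13 1 15
f 13 15 14
f 14 15 16
f 14 16 4
f 15 1 17
f 15 17 16
f 16 17 18
f 16 18 4
f 17 1 19
f 17 19 18
f 18 19 20
f 18 20 4
f 19 1 21
f 19 21 20
f 20 21 22
f 20 22 4
f 21 1 23
f 21 23 22
f 22 23 24
f 22 24 4
f 23 1 25
f 23 25 24
f 24 25 26
f 24 26 4
f 25 1 27
f 25 27 26
f 26 27 28
f 26 28 4
f 27 1 29
f 27 29 28
f 28 29 30
f 28 30 4
f 29 1 31
f 29 31 30
f 30 31 32
f 30 32 4
f 31 1 2
f 31 2 32
f 32 2 3
f 32 3 4
f 33 70 49
f 70 44 73
f 49 73 38
f 70 73 49
f 33 49 45
f 49 38 50
f 45 50 34
f 49 50 45
f 33 45 54
f 45 34 55
f 54 55 40
f 45 55 54
f 33 54 66
f 54 40 69
f 66 69 43
f 54 69 66
f 33 66 70
f 66 43 74
f 70 74 44
f 66 74 70
f 34 50 61
f 50 38 64
f 61 64 42
f 50 64 61
f 38 73 51
f 73 44 72
f 51 72 37
f 73 72 51
f 44 74 71
f 74 43 67
f 71 67 35
f 74 67 71
f 43 69 68
f 69 40 56
f 68 56 39
f 69 56 68
f 40 55 60
f 55 34 57
f 60 57 41
f 55 57 60
f 36 62 48
f 62 42 63
f 48 63 37
f 62 63 48
f 36 48 46
f 48 37 47
f 46 47 35
f 48 47 46
f 36 46 53
f 46 35 52
f 53 52 39
f 46 52 53
f 36 53 58
f 53 39 59
f 58 59 41
f 53 59 58
f 36 58 62
f 58 41 65
f 62 65 42
f 58 65 62
f 37 63 51
f 63 42 64
f 51 64 38
f 63 64 51
f 35 47 71
f 47 37 72
f 71 72 44
f 47 72 71
f 39 52 68
f 52 35 67
f 68 67 43
f 52 67 68
f 41 59 60
f 59 39 56
f 60 56 40
f 59 56 60
f 42 65 61
f 65 41 57
f 61 57 34
f 65 57 61



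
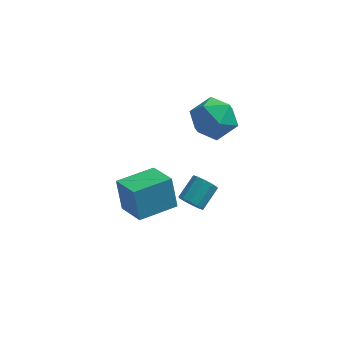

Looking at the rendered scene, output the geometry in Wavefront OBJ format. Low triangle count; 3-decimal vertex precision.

v -1.348 0.825 -3.919
v -0.987 0.997 -4.481
v -0.391 2.028 -3.783
v -0.752 1.855 -3.221
v -1.354 1.214 -4.489
v -0.758 2.245 -3.791
v -1.719 1.283 -4.278
v -1.123 2.313 -3.58
v -1.942 1.176 -3.93
v -1.346 2.206 -3.232
v -1.938 0.935 -3.578
v -1.342 1.966 -2.88
v -1.709 0.652 -3.357
v -1.113 1.683 -2.659
v -1.342 0.435 -3.349
v -0.746 1.466 -2.651
v -0.977 0.367 -3.56
v -0.381 1.397 -2.862
v -0.754 0.474 -3.908
v -0.158 1.504 -3.21
v -0.758 0.714 -4.26
v -0.162 1.745 -3.562
v -4.453 -0.387 -3.333
v -4.769 0.123 -1.732
v -2.837 0.84 -3.405
v -3.153 1.35 -1.804
v -3.467 -1.65 -2.736
v -3.783 -1.14 -1.135
v -1.851 -0.423 -2.808
v -2.167 0.087 -1.207
v -0.606 2.494 2.839
v 0.402 2.424 2.101
v -1.162 0.636 2.259
v -0.154 0.566 1.521
v -0.02 0.558 2.765
v 0.323 1.707 3.123
v -1.083 1.353 1.237
v -0.74 2.502 1.595
v 0.107 1.719 1.111
v 0.764 1.227 2.055
v -1.524 1.833 2.305
v -0.867 1.341 3.249
f 2 1 5
f 2 5 3
f 3 5 6
f 3 6 4
f 5 1 7
f 5 7 6
f 6 7 8
f 6 8 4
f 7 1 9
f 7 9 8
f 8 9 10
f 8 10 4
f 9 1 11
f 9 11 10
f 10 11 12
f 10 12 4
f 11 1 13
f 11 13 12
f 12 13 14
f 12 14 4
f 13 1 15
f 13 15 14
f 14 15 16
f 14 16 4
f 15 1 17
f 15 17 16
f 16 17 18
f 16 18 4
f 17 1 19
f 17 19 18
f 18 19 20
f 18 20 4
f 19 1 21
f 19 21 20
f 20 21 22
f 20 22 4
f 21 1 2
f 21 2 22
f 22 2 3
f 22 3 4
f 24 26 23
f 27 24 23
f 23 26 25
f 25 27 23
f 24 30 26
f 28 24 27
f 28 30 24
f 26 30 25
f 29 27 25
f 25 30 29
f 29 28 27
f 30 28 29
f 31 42 36
f 31 36 32
f 31 32 38
f 31 38 41
f 31 41 42
f 32 36 40
f 36 42 35
f 42 41 33
f 41 38 37
f 38 32 39
f 34 40 35
f 34 35 33
f 34 33 37
f 34 37 39
f 34 39 40
f 35 40 36
f 33 35 42
f 37 33 41
f 39 37 38
f 40 39 32



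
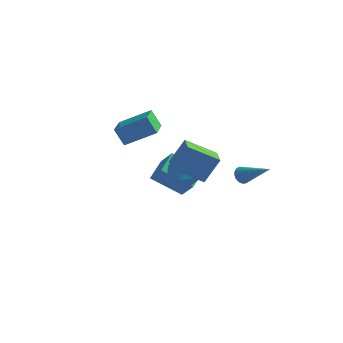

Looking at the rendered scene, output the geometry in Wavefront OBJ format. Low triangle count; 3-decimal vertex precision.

v 0.441 -1.096 2.088
v 0.988 -0.366 3.511
v 1.959 -0.349 1.12
v 2.507 0.381 2.542
v 1.273 -2.361 2.418
v 1.821 -1.631 3.84
v 2.792 -1.614 1.449
v 3.339 -0.884 2.872
v -0.712 1.02 0.378
v 0.008 1.202 1.319
v 0.792 0.338 -0.639
v 1.512 0.52 0.302
v 0.674 -0.336 0.344
v -0.255 0.085 0.973
v 1.055 1.455 -0.293
v 0.126 1.876 0.336
v 1.1 1.471 0.904
v 0.865 0.364 1.299
v -0.065 1.176 -0.619
v -0.3 0.069 -0.224
v -3.046 3.14 -2.437
v -2.111 2.709 -1.291
v -3.122 4.586 -1.83
v -2.187 4.155 -0.685
v -1.333 3.725 -3.615
v -0.398 3.294 -2.47
v -1.409 5.171 -3.009
v -0.474 4.74 -1.863
v 2.278 3.971 -1.134
v 2.575 3.859 -1.631
v 4.082 3.669 0.014
v 2.602 4.087 -1.613
v 2.579 4.297 -1.522
v 2.511 4.458 -1.372
v 2.407 4.545 -1.186
v 2.283 4.544 -0.992
v 2.159 4.456 -0.819
v 2.052 4.294 -0.694
v 1.98 4.083 -0.637
v 1.954 3.855 -0.655
v 1.976 3.645 -0.746
v 2.045 3.484 -0.896
v 2.149 3.398 -1.082
v 2.272 3.399 -1.276
v 2.397 3.487 -1.449
v 2.503 3.648 -1.573
v -4.244 1.259 2.118
v -2.687 2.162 3.056
v -5.026 3.201 1.546
v -3.468 4.104 2.484
v -3.592 1.216 1.076
v -2.034 2.119 2.014
v -4.373 3.158 0.504
v -2.816 4.061 1.442
f 2 4 1
f 5 2 1
f 1 4 3
f 3 5 1
f 2 8 4
f 6 2 5
f 6 8 2
f 4 8 3
f 7 5 3
f 3 8 7
f 7 6 5
f 8 6 7
f 9 20 14
f 9 14 10
f 9 10 16
f 9 16 19
f 9 19 20
f 10 14 18
f 14 20 13
f 20 19 11
f 19 16 15
f 16 10 17
f 12 18 13
f 12 13 11
f 12 11 15
f 12 15 17
f 12 17 18
f 13 18 14
f 11 13 20
f 15 11 19
f 17 15 16
f 18 17 10
f 22 24 21
f 25 22 21
f 21 24 23
f 23 25 21
f 22 28 24
f 26 22 25
f 26 28 22
f 24 28 23
f 27 25 23
f 23 28 27
f 27 26 25
f 28 26 27
f 30 29 32
f 30 32 31
f 32 29 33
f 32 33 31
f 33 29 34
f 33 34 31
f 34 29 35
f 34 35 31
f 35 29 36
f 35 36 31
f 36 29 37
f 36 37 31
f 37 29 38
f 37 38 31
f 38 29 39
f 38 39 31
f 39 29 40
f 39 40 31
f 40 29 41
f 40 41 31
f 41 29 42
f 41 42 31
f 42 29 43
f 42 43 31
f 43 29 44
f 43 44 31
f 44 29 45
f 44 45 31
f 45 29 46
f 45 46 31
f 46 29 30
f 46 30 31
f 48 50 47
f 51 48 47
f 47 50 49
f 49 51 47
f 48 54 50
f 52 48 51
f 52 54 48
f 50 54 49
f 53 51 49
f 49 54 53
f 53 52 51
f 54 52 53



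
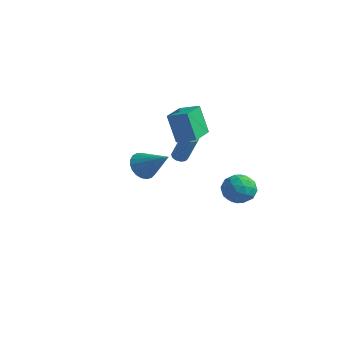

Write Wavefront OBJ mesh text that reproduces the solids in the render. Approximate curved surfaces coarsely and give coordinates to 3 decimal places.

v -2.064 1.006 0.636
v -2.746 0.981 2.559
v -2.58 2.724 0.476
v -3.261 2.698 2.399
v -0.879 1.402 1.061
v -1.56 1.376 2.984
v -1.394 3.119 0.901
v -2.076 3.094 2.824
v -3.59 3.075 -1.886
v -3.216 2.757 -2.058
v -2.337 2.726 -0.085
v -2.71 3.045 0.086
v -3.115 3.059 -2.098
v -2.236 3.028 -0.125
v -3.195 3.368 -2.058
v -2.316 3.337 -0.085
v -3.426 3.565 -1.952
v -2.547 3.534 0.021
v -3.719 3.575 -1.821
v -2.84 3.544 0.152
v -3.963 3.394 -1.715
v -3.084 3.363 0.258
v -4.064 3.092 -1.675
v -3.185 3.061 0.298
v -3.984 2.783 -1.715
v -3.105 2.752 0.258
v -3.753 2.586 -1.821
v -2.874 2.555 0.152
v -3.46 2.576 -1.952
v -2.581 2.545 0.021
v -0.78 3.853 -3.38
v -0.088 4.524 -2.779
v 0.648 3.276 -4.381
v 1.34 3.947 -3.78
v 0.865 3.039 -3.291
v -0.018 3.396 -2.673
v 0.578 4.404 -4.487
v -0.305 4.761 -3.869
v 0.751 4.865 -3.464
v 0.928 4.021 -2.725
v -0.368 3.779 -4.435
v -0.191 2.935 -3.696
v -0.56 4.239 -2.992
v 1.12 3.561 -4.168
v 0.84 3.027 -3.881
v 1.247 3.421 -3.528
v -0.518 3.576 -2.929
v -0.112 3.971 -2.576
v 0.448 3.098 -2.877
v 0.672 3.829 -4.584
v 1.078 4.224 -4.231
v -0.687 4.379 -3.632
v -0.28 4.773 -3.279
v 0.112 4.702 -4.283
v 0.341 4.834 -3.041
v 1.18 4.495 -3.63
v 0.732 4.763 -4.045
v 0.213 4.973 -3.681
v 0.445 4.338 -2.607
v 1.284 3.999 -3.195
v 1.005 3.465 -2.908
v 0.486 3.675 -2.544
v 0.938 4.538 -3.009
v -0.724 3.801 -3.965
v 0.115 3.462 -4.553
v 0.074 4.125 -4.616
v -0.445 4.335 -4.252
v -0.62 3.305 -3.53
v 0.219 2.966 -4.119
v 0.347 2.827 -3.479
v -0.172 3.037 -3.115
v -0.378 3.262 -4.151
v -0.423 -3.636 1.155
v 0.12 -3.957 0.446
v 1.283 -3.464 2.385
v 0.126 -3.567 0.383
v 0.036 -3.189 0.455
v -0.133 -2.888 0.647
v -0.352 -2.717 0.928
v -0.583 -2.704 1.247
v -0.787 -2.853 1.551
v -0.928 -3.137 1.787
v -0.982 -3.508 1.913
v -0.939 -3.9 1.908
v -0.807 -4.247 1.773
v -0.608 -4.488 1.532
v -0.378 -4.582 1.225
v -0.155 -4.513 0.906
v 0.021 -4.291 0.63
f 2 4 1
f 5 2 1
f 1 4 3
f 3 5 1
f 2 8 4
f 6 2 5
f 6 8 2
f 4 8 3
f 7 5 3
f 3 8 7
f 7 6 5
f 8 6 7
f 10 9 13
f 10 13 11
f 11 13 14
f 11 14 12
f 13 9 15
f 13 15 14
f 14 15 16
f 14 16 12
f 15 9 17
f 15 17 16
f 16 17 18
f 16 18 12
f 17 9 19
f 17 19 18
f 18 19 20
f 18 20 12
f 19 9 21
f 19 21 20
f 20 21 22
f 20 22 12
f 21 9 23
f 21 23 22
f 22 23 24
f 22 24 12
f 23 9 25
f 23 25 24
f 24 25 26
f 24 26 12
f 25 9 27
f 25 27 26
f 26 27 28
f 26 28 12
f 27 9 29
f 27 29 28
f 28 29 30
f 28 30 12
f 29 9 10
f 29 10 30
f 30 10 11
f 30 11 12
f 31 68 47
f 68 42 71
f 47 71 36
f 68 71 47
f 31 47 43
f 47 36 48
f 43 48 32
f 47 48 43
f 31 43 52
f 43 32 53
f 52 53 38
f 43 53 52
f 31 52 64
f 52 38 67
f 64 67 41
f 52 67 64
f 31 64 68
f 64 41 72
f 68 72 42
f 64 72 68
f 32 48 59
f 48 36 62
f 59 62 40
f 48 62 59
f 36 71 49
f 71 42 70
f 49 70 35
f 71 70 49
f 42 72 69
f 72 41 65
f 69 65 33
f 72 65 69
f 41 67 66
f 67 38 54
f 66 54 37
f 67 54 66
f 38 53 58
f 53 32 55
f 58 55 39
f 53 55 58
f 34 60 46
f 60 40 61
f 46 61 35
f 60 61 46
f 34 46 44
f 46 35 45
f 44 45 33
f 46 45 44
f 34 44 51
f 44 33 50
f 51 50 37
f 44 50 51
f 34 51 56
f 51 37 57
f 56 57 39
f 51 57 56
f 34 56 60
f 56 39 63
f 60 63 40
f 56 63 60
f 35 61 49
f 61 40 62
f 49 62 36
f 61 62 49
f 33 45 69
f 45 35 70
f 69 70 42
f 45 70 69
f 37 50 66
f 50 33 65
f 66 65 41
f 50 65 66
f 39 57 58
f 57 37 54
f 58 54 38
f 57 54 58
f 40 63 59
f 63 39 55
f 59 55 32
f 63 55 59
f 74 73 76
f 74 76 75
f 76 73 77
f 76 77 75
f 77 73 78
f 77 78 75
f 78 73 79
f 78 79 75
f 79 73 80
f 79 80 75
f 80 73 81
f 80 81 75
f 81 73 82
f 81 82 75
f 82 73 83
f 82 83 75
f 83 73 84
f 83 84 75
f 84 73 85
f 84 85 75
f 85 73 86
f 85 86 75
f 86 73 87
f 86 87 75
f 87 73 88
f 87 88 75
f 88 73 89
f 88 89 75
f 89 73 74
f 89 74 75



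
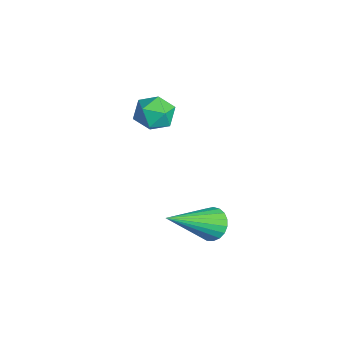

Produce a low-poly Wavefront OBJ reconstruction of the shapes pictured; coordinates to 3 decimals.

v 1.53 -0.767 1.656
v 1.78 -0.357 2.032
v 2.17 -2.373 2.984
v 1.544 -0.375 2.123
v 1.306 -0.461 2.133
v 1.106 -0.6 2.061
v 0.98 -0.768 1.919
v 0.949 -0.936 1.731
v 1.019 -1.074 1.531
v 1.177 -1.16 1.351
v 1.396 -1.177 1.225
v 1.638 -1.124 1.173
v 1.862 -1.009 1.204
v 2.028 -0.852 1.314
v 2.109 -0.68 1.483
v 2.089 -0.524 1.681
v 1.973 -0.409 1.875
v -2.606 -1.115 3.395
v -1.89 -1.165 3.557
v -2.85 -1.935 4.223
v -2.134 -1.985 4.385
v -2.507 -1.374 4.553
v -2.356 -0.867 4.042
v -2.384 -2.233 3.738
v -2.233 -1.726 3.227
v -1.752 -1.856 3.769
v -1.829 -1.325 4.272
v -2.911 -1.775 3.508
v -2.988 -1.244 4.011
f 2 1 4
f 2 4 3
f 4 1 5
f 4 5 3
f 5 1 6
f 5 6 3
f 6 1 7
f 6 7 3
f 7 1 8
f 7 8 3
f 8 1 9
f 8 9 3
f 9 1 10
f 9 10 3
f 10 1 11
f 10 11 3
f 11 1 12
f 11 12 3
f 12 1 13
f 12 13 3
f 13 1 14
f 13 14 3
f 14 1 15
f 14 15 3
f 15 1 16
f 15 16 3
f 16 1 17
f 16 17 3
f 17 1 2
f 17 2 3
f 18 29 23
f 18 23 19
f 18 19 25
f 18 25 28
f 18 28 29
f 19 23 27
f 23 29 22
f 29 28 20
f 28 25 24
f 25 19 26
f 21 27 22
f 21 22 20
f 21 20 24
f 21 24 26
f 21 26 27
f 22 27 23
f 20 22 29
f 24 20 28
f 26 24 25
f 27 26 19



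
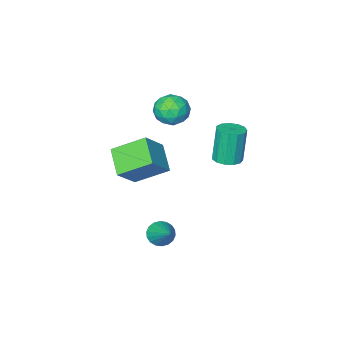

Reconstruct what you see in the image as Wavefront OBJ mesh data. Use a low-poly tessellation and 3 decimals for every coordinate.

v -2.118 -2.742 3.737
v -1.43 -2.276 3.75
v -1.53 -3.584 2.87
v -0.842 -3.118 2.883
v -1.062 -3.554 3.556
v -1.425 -3.033 4.091
v -1.535 -2.827 2.529
v -1.898 -2.306 3.064
v -1.07 -2.328 3.003
v -0.778 -2.777 3.638
v -2.182 -3.083 2.982
v -1.89 -3.532 3.617
v -1.826 -2.435 3.819
v -1.134 -3.425 2.801
v -1.263 -3.681 3.196
v -0.859 -3.407 3.204
v -1.823 -2.88 4.02
v -1.419 -2.606 4.028
v -1.202 -3.357 3.914
v -1.541 -3.254 2.592
v -1.137 -2.98 2.6
v -2.101 -2.453 3.416
v -1.697 -2.179 3.424
v -1.758 -2.503 2.706
v -1.21 -2.192 3.388
v -0.864 -2.687 2.879
v -1.271 -2.516 2.671
v -1.485 -2.21 2.985
v -1.038 -2.456 3.761
v -0.692 -2.951 3.252
v -0.821 -3.207 3.647
v -1.035 -2.901 3.962
v -0.826 -2.487 3.323
v -2.268 -2.909 3.368
v -1.922 -3.404 2.859
v -1.925 -2.959 2.658
v -2.139 -2.653 2.973
v -2.096 -3.173 3.741
v -1.75 -3.668 3.232
v -1.475 -3.65 3.635
v -1.689 -3.344 3.949
v -2.134 -3.373 3.297
v 0.48 -0.814 -2.34
v 1.083 -0.95 -2.389
v 0.86 0.474 -1.28
v 1.044 -0.77 -2.594
v 0.893 -0.598 -2.749
v 0.661 -0.469 -2.823
v 0.393 -0.409 -2.801
v 0.142 -0.428 -2.687
v -0.042 -0.524 -2.505
v -0.122 -0.677 -2.29
v -0.083 -0.857 -2.085
v 0.068 -1.029 -1.93
v 0.3 -1.158 -1.857
v 0.568 -1.219 -1.879
v 0.819 -1.2 -1.992
v 1.003 -1.104 -2.174
v -2.359 -0.181 1.565
v -1.768 -0.413 1.647
v -2.051 -0.552 3.297
v -2.641 -0.319 3.215
v -1.742 -0.055 1.681
v -2.025 -0.194 3.331
v -1.912 0.263 1.679
v -2.194 0.124 3.329
v -2.223 0.44 1.64
v -2.506 0.302 3.291
v -2.578 0.421 1.578
v -2.861 0.282 3.228
v -2.863 0.21 1.511
v -3.146 0.071 3.161
v -2.988 -0.125 1.462
v -3.271 -0.264 3.112
v -2.913 -0.477 1.445
v -3.196 -0.616 3.095
v -2.662 -0.735 1.466
v -2.945 -0.874 3.116
v -2.315 -0.817 1.519
v -2.598 -0.956 3.169
v -1.981 -0.697 1.586
v -2.264 -0.836 3.236
v 0.376 -2.917 -0.48
v -0.055 -4.082 0.228
v -0.749 -1.985 0.369
v -1.18 -3.15 1.077
v 1.4 -2.65 0.583
v 0.969 -3.815 1.291
v 0.275 -1.718 1.432
v -0.156 -2.883 2.14
f 1 38 17
f 38 12 41
f 17 41 6
f 38 41 17
f 1 17 13
f 17 6 18
f 13 18 2
f 17 18 13
f 1 13 22
f 13 2 23
f 22 23 8
f 13 23 22
f 1 22 34
f 22 8 37
f 34 37 11
f 22 37 34
f 1 34 38
f 34 11 42
f 38 42 12
f 34 42 38
f 2 18 29
f 18 6 32
f 29 32 10
f 18 32 29
f 6 41 19
f 41 12 40
f 19 40 5
f 41 40 19
f 12 42 39
f 42 11 35
f 39 35 3
f 42 35 39
f 11 37 36
f 37 8 24
f 36 24 7
f 37 24 36
f 8 23 28
f 23 2 25
f 28 25 9
f 23 25 28
f 4 30 16
f 30 10 31
f 16 31 5
f 30 31 16
f 4 16 14
f 16 5 15
f 14 15 3
f 16 15 14
f 4 14 21
f 14 3 20
f 21 20 7
f 14 20 21
f 4 21 26
f 21 7 27
f 26 27 9
f 21 27 26
f 4 26 30
f 26 9 33
f 30 33 10
f 26 33 30
f 5 31 19
f 31 10 32
f 19 32 6
f 31 32 19
f 3 15 39
f 15 5 40
f 39 40 12
f 15 40 39
f 7 20 36
f 20 3 35
f 36 35 11
f 20 35 36
f 9 27 28
f 27 7 24
f 28 24 8
f 27 24 28
f 10 33 29
f 33 9 25
f 29 25 2
f 33 25 29
f 44 43 46
f 44 46 45
f 46 43 47
f 46 47 45
f 47 43 48
f 47 48 45
f 48 43 49
f 48 49 45
f 49 43 50
f 49 50 45
f 50 43 51
f 50 51 45
f 51 43 52
f 51 52 45
f 52 43 53
f 52 53 45
f 53 43 54
f 53 54 45
f 54 43 55
f 54 55 45
f 55 43 56
f 55 56 45
f 56 43 57
f 56 57 45
f 57 43 58
f 57 58 45
f 58 43 44
f 58 44 45
f 60 59 63
f 60 63 61
f 61 63 64
f 61 64 62
f 63 59 65
f 63 65 64
f 64 65 66
f 64 66 62
f 65 59 67
f 65 67 66
f 66 67 68
f 66 68 62
f 67 59 69
f 67 69 68
f 68 69 70
f 68 70 62
f 69 59 71
f 69 71 70
f 70 71 72
f 70 72 62
f 71 59 73
f 71 73 72
f 72 73 74
f 72 74 62
f 73 59 75
f 73 75 74
f 74 75 76
f 74 76 62
f 75 59 77
f 75 77 76
f 76 77 78
f 76 78 62
f 77 59 79
f 77 79 78
f 78 79 80
f 78 80 62
f 79 59 81
f 79 81 80
f 80 81 82
f 80 82 62
f 81 59 60
f 81 60 82
f 82 60 61
f 82 61 62
f 84 86 83
f 87 84 83
f 83 86 85
f 85 87 83
f 84 90 86
f 88 84 87
f 88 90 84
f 86 90 85
f 89 87 85
f 85 90 89
f 89 88 87
f 90 88 89



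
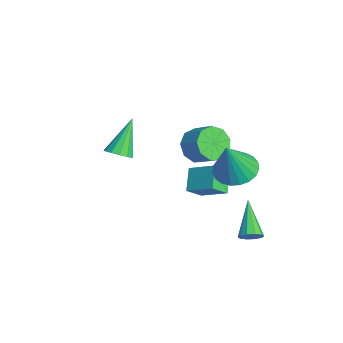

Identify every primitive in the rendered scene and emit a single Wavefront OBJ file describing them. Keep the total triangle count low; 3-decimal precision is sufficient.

v -1.464 -3.636 0.793
v -1.05 -3.085 0.758
v -2.436 -2.804 2.407
v -1.357 -3.007 0.532
v -1.698 -3.128 0.39
v -1.964 -3.411 0.375
v -2.072 -3.765 0.493
v -1.986 -4.079 0.706
v -1.735 -4.252 0.947
v -1.398 -4.23 1.139
v -1.081 -4.019 1.221
v -0.886 -3.687 1.167
v -0.875 -3.339 0.995
v -0.64 -0.601 -0.022
v 0.263 0.369 0.66
v -0.944 0.152 -0.689
v -0.041 1.121 -0.007
v 0.301 -0.921 -0.813
v 1.204 0.048 -0.131
v -0.003 -0.169 -1.48
v 0.9 0.801 -0.798
v -4.419 0.638 -1.34
v -3.716 0.322 -1.978
v -2.818 0.907 -1.277
v -3.521 1.222 -0.64
v -3.956 0.93 -2.177
v -3.059 1.515 -1.477
v -4.413 1.402 -1.985
v -3.516 1.987 -1.285
v -4.873 1.516 -1.491
v -3.975 2.1 -0.791
v -5.12 1.219 -0.927
v -4.222 1.803 -0.226
v -5.039 0.65 -0.556
v -4.141 1.235 0.145
v -4.668 0.075 -0.552
v -3.77 0.66 0.149
v -4.18 -0.236 -0.917
v -3.283 0.349 -0.216
v -3.804 -0.139 -1.48
v -2.907 0.446 -0.779
v 0.876 1.164 0.762
v 1.869 1.131 0.42
v 1.524 0.556 2.698
v 1.835 1.543 0.561
v 1.636 1.889 0.736
v 1.305 2.11 0.916
v 0.901 2.168 1.07
v 0.492 2.052 1.17
v 0.149 1.783 1.2
v -0.067 1.407 1.154
v -0.121 0.988 1.04
v -0.002 0.601 0.878
v 0.269 0.31 0.696
v 0.645 0.168 0.526
v 1.061 0.198 0.396
v 1.445 0.395 0.33
v 1.731 0.725 0.338
v 2.06 1.613 -3.013
v 2.418 1.702 -2.565
v 0.44 1.867 -1.767
v 2.351 2.019 -2.717
v 2.173 2.182 -2.982
v 1.951 2.127 -3.259
v 1.772 1.876 -3.442
v 1.703 1.525 -3.461
v 1.77 1.208 -3.308
v 1.948 1.045 -3.043
v 2.17 1.1 -2.767
v 2.349 1.351 -2.584
f 2 1 4
f 2 4 3
f 4 1 5
f 4 5 3
f 5 1 6
f 5 6 3
f 6 1 7
f 6 7 3
f 7 1 8
f 7 8 3
f 8 1 9
f 8 9 3
f 9 1 10
f 9 10 3
f 10 1 11
f 10 11 3
f 11 1 12
f 11 12 3
f 12 1 13
f 12 13 3
f 13 1 2
f 13 2 3
f 15 17 14
f 18 15 14
f 14 17 16
f 16 18 14
f 15 21 17
f 19 15 18
f 19 21 15
f 17 21 16
f 20 18 16
f 16 21 20
f 20 19 18
f 21 19 20
f 23 22 26
f 23 26 24
f 24 26 27
f 24 27 25
f 26 22 28
f 26 28 27
f 27 28 29
f 27 29 25
f 28 22 30
f 28 30 29
f 29 30 31
f 29 31 25
f 30 22 32
f 30 32 31
f 31 32 33
f 31 33 25
f 32 22 34
f 32 34 33
f 33 34 35
f 33 35 25
f 34 22 36
f 34 36 35
f 35 36 37
f 35 37 25
f 36 22 38
f 36 38 37
f 37 38 39
f 37 39 25
f 38 22 40
f 38 40 39
f 39 40 41
f 39 41 25
f 40 22 23
f 40 23 41
f 41 23 24
f 41 24 25
f 43 42 45
f 43 45 44
f 45 42 46
f 45 46 44
f 46 42 47
f 46 47 44
f 47 42 48
f 47 48 44
f 48 42 49
f 48 49 44
f 49 42 50
f 49 50 44
f 50 42 51
f 50 51 44
f 51 42 52
f 51 52 44
f 52 42 53
f 52 53 44
f 53 42 54
f 53 54 44
f 54 42 55
f 54 55 44
f 55 42 56
f 55 56 44
f 56 42 57
f 56 57 44
f 57 42 58
f 57 58 44
f 58 42 43
f 58 43 44
f 60 59 62
f 60 62 61
f 62 59 63
f 62 63 61
f 63 59 64
f 63 64 61
f 64 59 65
f 64 65 61
f 65 59 66
f 65 66 61
f 66 59 67
f 66 67 61
f 67 59 68
f 67 68 61
f 68 59 69
f 68 69 61
f 69 59 70
f 69 70 61
f 70 59 60
f 70 60 61



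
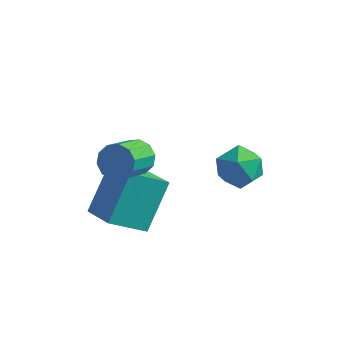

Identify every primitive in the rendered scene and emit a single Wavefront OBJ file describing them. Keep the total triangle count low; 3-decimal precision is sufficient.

v -2.989 -2.989 -1.604
v -2.478 -2.908 -1.39
v -2.6 -3.91 -0.721
v -3.111 -3.991 -0.936
v -2.706 -2.745 -1.187
v -2.828 -3.747 -0.519
v -3.042 -2.675 -1.143
v -3.164 -3.677 -0.475
v -3.358 -2.725 -1.276
v -3.48 -3.727 -0.608
v -3.533 -2.876 -1.534
v -3.655 -3.878 -0.866
v -3.5 -3.07 -1.819
v -3.622 -4.072 -1.15
v -3.272 -3.233 -2.021
v -3.394 -4.235 -1.353
v -2.936 -3.303 -2.065
v -3.058 -4.305 -1.397
v -2.62 -3.253 -1.932
v -2.742 -4.255 -1.264
v -2.445 -3.102 -1.674
v -2.567 -4.104 -1.006
v -4.001 -3.967 -3.56
v -3.855 -2.852 -2.353
v -3.205 -3.243 -4.325
v -3.06 -2.127 -3.118
v -3.12 -4.513 -3.162
v -2.975 -3.397 -1.955
v -2.325 -3.788 -3.927
v -2.179 -2.673 -2.72
v -0.796 -0.005 -3.299
v -0.385 -0.523 -2.909
v -1.495 -0.917 -3.771
v -1.084 -1.435 -3.381
v -1.547 -0.951 -3.006
v -1.115 -0.387 -2.714
v -0.765 -1.053 -3.966
v -0.333 -0.489 -3.674
v -0.366 -1.17 -3.321
v -0.849 -1.107 -2.728
v -1.031 -0.333 -3.952
v -1.514 -0.27 -3.359
f 2 1 5
f 2 5 3
f 3 5 6
f 3 6 4
f 5 1 7
f 5 7 6
f 6 7 8
f 6 8 4
f 7 1 9
f 7 9 8
f 8 9 10
f 8 10 4
f 9 1 11
f 9 11 10
f 10 11 12
f 10 12 4
f 11 1 13
f 11 13 12
f 12 13 14
f 12 14 4
f 13 1 15
f 13 15 14
f 14 15 16
f 14 16 4
f 15 1 17
f 15 17 16
f 16 17 18
f 16 18 4
f 17 1 19
f 17 19 18
f 18 19 20
f 18 20 4
f 19 1 21
f 19 21 20
f 20 21 22
f 20 22 4
f 21 1 2
f 21 2 22
f 22 2 3
f 22 3 4
f 24 26 23
f 27 24 23
f 23 26 25
f 25 27 23
f 24 30 26
f 28 24 27
f 28 30 24
f 26 30 25
f 29 27 25
f 25 30 29
f 29 28 27
f 30 28 29
f 31 42 36
f 31 36 32
f 31 32 38
f 31 38 41
f 31 41 42
f 32 36 40
f 36 42 35
f 42 41 33
f 41 38 37
f 38 32 39
f 34 40 35
f 34 35 33
f 34 33 37
f 34 37 39
f 34 39 40
f 35 40 36
f 33 35 42
f 37 33 41
f 39 37 38
f 40 39 32



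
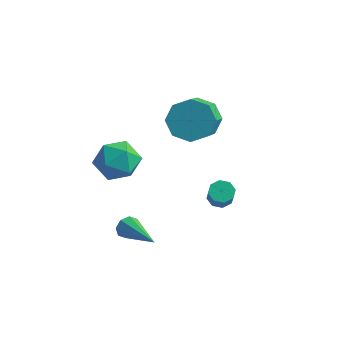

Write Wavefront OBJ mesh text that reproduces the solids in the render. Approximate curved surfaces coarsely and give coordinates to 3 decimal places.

v -2.866 -0.711 2.837
v -2.478 -1.329 3.609
v -4.302 -0.471 3.751
v -3.914 -1.089 4.523
v -3.481 -0.138 4.336
v -2.594 -0.286 3.772
v -4.186 -1.514 3.588
v -3.299 -1.662 3.024
v -3.294 -1.825 4.073
v -2.858 -0.975 4.535
v -3.922 -0.825 2.825
v -3.486 0.025 3.287
v -2.919 -0.92 -0.357
v -2.695 -0.739 -0.837
v -1.041 -1.72 0.217
v -2.667 -0.448 -0.523
v -2.786 -0.434 -0.112
v -2.983 -0.704 0.156
v -3.143 -1.101 0.124
v -3.171 -1.391 -0.19
v -3.051 -1.406 -0.601
v -2.854 -1.135 -0.869
v -3.026 4.351 3.022
v -2.115 4.333 2.461
v -1.422 2.79 3.638
v -2.334 2.809 4.198
v -2.078 4.84 3.104
v -1.385 3.297 4.281
v -2.596 5.06 3.698
v -1.904 3.518 4.875
v -3.367 4.865 3.896
v -2.674 3.323 5.073
v -3.938 4.37 3.582
v -3.245 2.827 4.759
v -3.975 3.863 2.939
v -3.282 2.32 4.116
v -3.456 3.642 2.345
v -2.764 2.1 3.522
v -2.686 3.837 2.147
v -1.993 2.295 3.324
v -1.183 3.349 -0.599
v -0.851 3.021 -0.944
v -0.406 2.443 0.034
v -0.737 2.771 0.379
v -0.647 3.394 -0.816
v -0.201 2.816 0.161
v -0.757 3.741 -0.562
v -0.311 3.163 0.416
v -1.116 3.858 -0.329
v -0.67 3.28 0.649
v -1.514 3.677 -0.254
v -1.069 3.099 0.724
v -1.719 3.304 -0.381
v -1.273 2.726 0.596
v -1.609 2.957 -0.636
v -1.163 2.379 0.342
v -1.25 2.84 -0.869
v -0.804 2.262 0.109
f 1 12 6
f 1 6 2
f 1 2 8
f 1 8 11
f 1 11 12
f 2 6 10
f 6 12 5
f 12 11 3
f 11 8 7
f 8 2 9
f 4 10 5
f 4 5 3
f 4 3 7
f 4 7 9
f 4 9 10
f 5 10 6
f 3 5 12
f 7 3 11
f 9 7 8
f 10 9 2
f 14 13 16
f 14 16 15
f 16 13 17
f 16 17 15
f 17 13 18
f 17 18 15
f 18 13 19
f 18 19 15
f 19 13 20
f 19 20 15
f 20 13 21
f 20 21 15
f 21 13 22
f 21 22 15
f 22 13 14
f 22 14 15
f 24 23 27
f 24 27 25
f 25 27 28
f 25 28 26
f 27 23 29
f 27 29 28
f 28 29 30
f 28 30 26
f 29 23 31
f 29 31 30
f 30 31 32
f 30 32 26
f 31 23 33
f 31 33 32
f 32 33 34
f 32 34 26
f 33 23 35
f 33 35 34
f 34 35 36
f 34 36 26
f 35 23 37
f 35 37 36
f 36 37 38
f 36 38 26
f 37 23 39
f 37 39 38
f 38 39 40
f 38 40 26
f 39 23 24
f 39 24 40
f 40 24 25
f 40 25 26
f 42 41 45
f 42 45 43
f 43 45 46
f 43 46 44
f 45 41 47
f 45 47 46
f 46 47 48
f 46 48 44
f 47 41 49
f 47 49 48
f 48 49 50
f 48 50 44
f 49 41 51
f 49 51 50
f 50 51 52
f 50 52 44
f 51 41 53
f 51 53 52
f 52 53 54
f 52 54 44
f 53 41 55
f 53 55 54
f 54 55 56
f 54 56 44
f 55 41 57
f 55 57 56
f 56 57 58
f 56 58 44
f 57 41 42
f 57 42 58
f 58 42 43
f 58 43 44



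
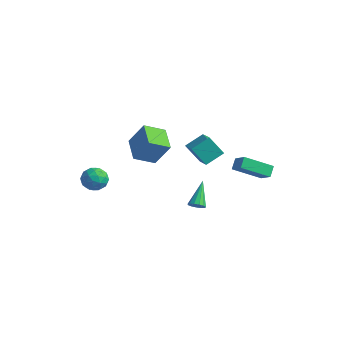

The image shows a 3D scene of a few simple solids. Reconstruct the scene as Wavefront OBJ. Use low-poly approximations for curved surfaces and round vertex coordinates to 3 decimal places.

v -0.155 1.562 2.455
v 0.979 0.848 3.035
v 0.222 2.664 3.076
v 1.356 1.95 3.655
v 0.664 1.93 1.305
v 1.798 1.216 1.884
v 1.041 3.032 1.925
v 2.175 2.318 2.505
v 4.029 3.467 0.648
v 2.955 2.127 1.592
v 3.798 4.023 1.174
v 2.724 2.683 2.118
v 4.916 3.217 1.302
v 3.842 1.877 2.246
v 4.685 3.773 1.828
v 3.611 2.433 2.772
v -3.628 -1.8 -1.05
v -3.087 -2.046 -0.397
v -4.753 -2.234 -0.283
v -4.212 -2.48 0.37
v -4.321 -1.623 0.187
v -3.626 -1.355 -0.287
v -4.214 -2.925 -0.393
v -3.519 -2.657 -0.867
v -3.449 -2.741 0.01
v -3.516 -1.937 0.368
v -4.324 -2.343 -1.048
v -4.391 -1.539 -0.69
v -3.259 -1.885 -0.791
v -4.581 -2.395 0.111
v -4.645 -1.892 0.003
v -4.328 -2.036 0.387
v -3.576 -1.478 -0.727
v -3.258 -1.623 -0.342
v -3.983 -1.375 0.001
v -4.582 -2.657 -0.338
v -4.264 -2.802 0.047
v -3.512 -2.244 -1.067
v -3.195 -2.388 -0.683
v -3.857 -2.905 -0.681
v -3.154 -2.438 -0.168
v -3.815 -2.693 0.283
v -3.816 -2.955 -0.165
v -3.407 -2.797 -0.444
v -3.193 -1.965 0.043
v -3.854 -2.221 0.494
v -3.918 -1.717 0.386
v -3.51 -1.559 0.107
v -3.406 -2.374 0.282
v -3.986 -2.059 -1.174
v -4.647 -2.315 -0.723
v -4.33 -2.721 -0.787
v -3.922 -2.563 -1.066
v -4.025 -1.587 -0.963
v -4.686 -1.842 -0.512
v -4.433 -1.483 -0.236
v -4.024 -1.325 -0.515
v -4.434 -1.906 -0.962
v -2.456 1.445 -0.044
v -3.089 0.257 0.64
v -3.8 2.43 0.422
v -4.434 1.242 1.105
v -1.606 1.878 1.495
v -2.24 0.69 2.178
v -2.951 2.863 1.96
v -3.584 1.675 2.644
v 4.142 -2.15 1.241
v 4.597 -1.899 1.23
v 3.518 -0.97 2.419
v 4.43 -1.778 1.021
v 4.172 -1.776 0.882
v 3.905 -1.892 0.857
v 3.712 -2.091 0.954
v 3.656 -2.308 1.143
v 3.754 -2.475 1.362
v 3.975 -2.539 1.544
v 4.249 -2.48 1.629
v 4.489 -2.316 1.591
v 4.618 -2.099 1.443
f 2 4 1
f 5 2 1
f 1 4 3
f 3 5 1
f 2 8 4
f 6 2 5
f 6 8 2
f 4 8 3
f 7 5 3
f 3 8 7
f 7 6 5
f 8 6 7
f 10 12 9
f 13 10 9
f 9 12 11
f 11 13 9
f 10 16 12
f 14 10 13
f 14 16 10
f 12 16 11
f 15 13 11
f 11 16 15
f 15 14 13
f 16 14 15
f 17 54 33
f 54 28 57
f 33 57 22
f 54 57 33
f 17 33 29
f 33 22 34
f 29 34 18
f 33 34 29
f 17 29 38
f 29 18 39
f 38 39 24
f 29 39 38
f 17 38 50
f 38 24 53
f 50 53 27
f 38 53 50
f 17 50 54
f 50 27 58
f 54 58 28
f 50 58 54
f 18 34 45
f 34 22 48
f 45 48 26
f 34 48 45
f 22 57 35
f 57 28 56
f 35 56 21
f 57 56 35
f 28 58 55
f 58 27 51
f 55 51 19
f 58 51 55
f 27 53 52
f 53 24 40
f 52 40 23
f 53 40 52
f 24 39 44
f 39 18 41
f 44 41 25
f 39 41 44
f 20 46 32
f 46 26 47
f 32 47 21
f 46 47 32
f 20 32 30
f 32 21 31
f 30 31 19
f 32 31 30
f 20 30 37
f 30 19 36
f 37 36 23
f 30 36 37
f 20 37 42
f 37 23 43
f 42 43 25
f 37 43 42
f 20 42 46
f 42 25 49
f 46 49 26
f 42 49 46
f 21 47 35
f 47 26 48
f 35 48 22
f 47 48 35
f 19 31 55
f 31 21 56
f 55 56 28
f 31 56 55
f 23 36 52
f 36 19 51
f 52 51 27
f 36 51 52
f 25 43 44
f 43 23 40
f 44 40 24
f 43 40 44
f 26 49 45
f 49 25 41
f 45 41 18
f 49 41 45
f 60 62 59
f 63 60 59
f 59 62 61
f 61 63 59
f 60 66 62
f 64 60 63
f 64 66 60
f 62 66 61
f 65 63 61
f 61 66 65
f 65 64 63
f 66 64 65
f 68 67 70
f 68 70 69
f 70 67 71
f 70 71 69
f 71 67 72
f 71 72 69
f 72 67 73
f 72 73 69
f 73 67 74
f 73 74 69
f 74 67 75
f 74 75 69
f 75 67 76
f 75 76 69
f 76 67 77
f 76 77 69
f 77 67 78
f 77 78 69
f 78 67 79
f 78 79 69
f 79 67 68
f 79 68 69



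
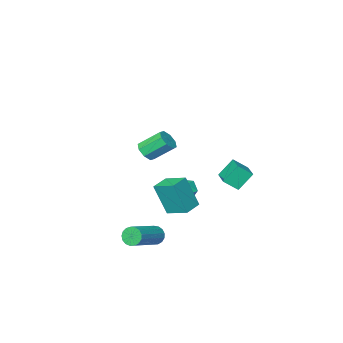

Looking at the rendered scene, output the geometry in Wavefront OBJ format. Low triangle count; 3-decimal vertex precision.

v 2.999 2.774 -4.111
v 3.296 2.664 -4.643
v 5.139 3.475 -3.782
v 4.841 3.586 -3.249
v 3.191 2.939 -4.677
v 5.034 3.75 -3.815
v 3.041 3.177 -4.581
v 4.884 3.988 -3.719
v 2.882 3.322 -4.377
v 4.725 4.133 -3.515
v 2.749 3.342 -4.112
v 4.592 4.153 -3.251
v 2.674 3.232 -3.847
v 4.517 4.043 -2.985
v 2.673 3.017 -3.642
v 4.516 3.828 -2.781
v 2.746 2.747 -3.545
v 4.589 3.558 -2.684
v 2.878 2.483 -3.577
v 4.72 3.294 -2.716
v 3.037 2.285 -3.732
v 4.88 3.096 -2.87
v 3.187 2.2 -3.973
v 5.03 3.011 -3.111
v 3.294 2.246 -4.246
v 5.137 3.057 -3.384
v 3.334 2.414 -4.488
v 5.176 3.225 -3.626
v 3.832 3.367 2.58
v 4.163 3.11 3.09
v 3.279 3.836 4.03
v 2.948 4.093 3.52
v 4.358 3.55 2.935
v 3.474 4.275 3.874
v 4.245 3.882 2.572
v 3.361 4.607 3.511
v 3.89 3.913 2.214
v 3.006 4.638 3.153
v 3.501 3.624 2.07
v 2.617 4.35 3.01
v 3.306 3.185 2.226
v 2.422 3.91 3.165
v 3.419 2.853 2.589
v 2.535 3.578 3.528
v 3.774 2.822 2.947
v 2.89 3.547 3.886
v -1.416 -1.251 -3.282
v -0.793 -1.636 -3.674
v -2.267 -1.644 -4.246
v -1.644 -2.029 -4.638
v -1.923 -2.324 -3.913
v -1.398 -2.081 -3.318
v -1.662 -1.199 -4.602
v -1.137 -0.956 -4.007
v -0.946 -1.604 -4.49
v -1.107 -2.299 -4.065
v -1.953 -0.981 -3.855
v -2.114 -1.676 -3.43
v -2.891 1.192 -2.5
v -3.722 1.338 -1.472
v -2.262 2.655 -2.199
v -3.093 2.8 -1.171
v -2.187 0.76 -1.869
v -3.018 0.905 -0.841
v -1.558 2.222 -1.568
v -2.389 2.368 -0.54
v -0.365 -0.341 -4.239
v 0.143 -0.918 -2.296
v -0.86 0.945 -3.728
v -0.352 0.368 -1.784
v 0.672 0.112 -4.376
v 1.18 -0.465 -2.432
v 0.177 1.398 -3.864
v 0.685 0.821 -1.921
f 2 1 5
f 2 5 3
f 3 5 6
f 3 6 4
f 5 1 7
f 5 7 6
f 6 7 8
f 6 8 4
f 7 1 9
f 7 9 8
f 8 9 10
f 8 10 4
f 9 1 11
f 9 11 10
f 10 11 12
f 10 12 4
f 11 1 13
f 11 13 12
f 12 13 14
f 12 14 4
f 13 1 15
f 13 15 14
f 14 15 16
f 14 16 4
f 15 1 17
f 15 17 16
f 16 17 18
f 16 18 4
f 17 1 19
f 17 19 18
f 18 19 20
f 18 20 4
f 19 1 21
f 19 21 20
f 20 21 22
f 20 22 4
f 21 1 23
f 21 23 22
f 22 23 24
f 22 24 4
f 23 1 25
f 23 25 24
f 24 25 26
f 24 26 4
f 25 1 27
f 25 27 26
f 26 27 28
f 26 28 4
f 27 1 2
f 27 2 28
f 28 2 3
f 28 3 4
f 30 29 33
f 30 33 31
f 31 33 34
f 31 34 32
f 33 29 35
f 33 35 34
f 34 35 36
f 34 36 32
f 35 29 37
f 35 37 36
f 36 37 38
f 36 38 32
f 37 29 39
f 37 39 38
f 38 39 40
f 38 40 32
f 39 29 41
f 39 41 40
f 40 41 42
f 40 42 32
f 41 29 43
f 41 43 42
f 42 43 44
f 42 44 32
f 43 29 45
f 43 45 44
f 44 45 46
f 44 46 32
f 45 29 30
f 45 30 46
f 46 30 31
f 46 31 32
f 47 58 52
f 47 52 48
f 47 48 54
f 47 54 57
f 47 57 58
f 48 52 56
f 52 58 51
f 58 57 49
f 57 54 53
f 54 48 55
f 50 56 51
f 50 51 49
f 50 49 53
f 50 53 55
f 50 55 56
f 51 56 52
f 49 51 58
f 53 49 57
f 55 53 54
f 56 55 48
f 60 62 59
f 63 60 59
f 59 62 61
f 61 63 59
f 60 66 62
f 64 60 63
f 64 66 60
f 62 66 61
f 65 63 61
f 61 66 65
f 65 64 63
f 66 64 65
f 68 70 67
f 71 68 67
f 67 70 69
f 69 71 67
f 68 74 70
f 72 68 71
f 72 74 68
f 70 74 69
f 73 71 69
f 69 74 73
f 73 72 71
f 74 72 73



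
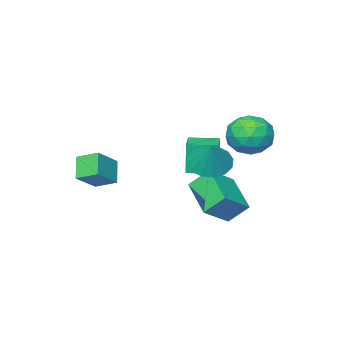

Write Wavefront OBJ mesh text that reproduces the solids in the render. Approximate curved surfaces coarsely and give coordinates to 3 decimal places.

v -4.041 0.339 0.763
v -2.66 0.301 1.684
v -3.382 2.135 -0.151
v -2.002 2.097 0.769
v -3.438 -0.357 -0.169
v -2.058 -0.395 0.751
v -2.78 1.439 -1.084
v -1.399 1.401 -0.163
v -4.939 -1.624 0.732
v -5.04 -1.709 2.427
v -3.949 -0.598 0.842
v -4.05 -0.683 2.537
v -3.91 -2.617 0.743
v -4.011 -2.702 2.438
v -2.92 -1.591 0.853
v -3.021 -1.676 2.548
v -3.352 2.532 4.707
v -2.783 1.548 4.564
v -4.577 2.012 3.416
v -4.008 1.028 3.273
v -4.581 1.222 4.246
v -3.824 1.544 5.044
v -3.536 2.016 2.936
v -2.779 2.338 3.734
v -2.897 1.229 3.469
v -3.543 0.738 4.279
v -3.817 2.822 3.701
v -4.463 2.331 4.511
v -2.96 2.086 4.749
v -4.4 1.474 3.231
v -4.737 1.589 3.803
v -4.402 1.01 3.719
v -3.572 2.084 5.031
v -3.237 1.505 4.947
v -4.294 1.314 4.76
v -4.123 2.055 3.033
v -3.788 1.476 2.949
v -2.958 2.55 4.261
v -2.623 1.971 4.177
v -3.066 2.246 3.22
v -2.693 1.319 4.022
v -3.413 1.014 3.262
v -3.135 1.595 3.064
v -2.69 1.784 3.533
v -3.072 1.031 4.498
v -3.792 0.725 3.739
v -4.129 0.84 4.311
v -3.684 1.029 4.78
v -3.139 0.844 3.854
v -3.568 2.835 4.241
v -4.288 2.529 3.482
v -3.676 2.531 3.2
v -3.231 2.72 3.669
v -3.947 2.546 4.718
v -4.667 2.241 3.958
v -4.67 1.776 4.447
v -4.225 1.965 4.916
v -4.221 2.716 4.126
v 0.46 -3.73 1.543
v 1.658 -3.532 2.423
v -0.007 -2.779 1.966
v 1.192 -2.582 2.846
v 1.028 -3.038 0.614
v 2.227 -2.841 1.494
v 0.562 -2.088 1.037
v 1.76 -1.89 1.917
v -2.072 1.004 2.595
v -1.111 0.899 2.237
v -1.528 1.776 3.825
v -1.288 1.357 2.028
v -1.674 1.72 1.97
v -2.166 1.891 2.08
v -2.634 1.825 2.328
v -2.95 1.539 2.648
v -3.032 1.109 2.953
v -2.856 0.652 3.162
v -2.469 0.288 3.22
v -1.977 0.117 3.11
v -1.509 0.183 2.862
v -1.193 0.47 2.542
f 2 4 1
f 5 2 1
f 1 4 3
f 3 5 1
f 2 8 4
f 6 2 5
f 6 8 2
f 4 8 3
f 7 5 3
f 3 8 7
f 7 6 5
f 8 6 7
f 10 12 9
f 13 10 9
f 9 12 11
f 11 13 9
f 10 16 12
f 14 10 13
f 14 16 10
f 12 16 11
f 15 13 11
f 11 16 15
f 15 14 13
f 16 14 15
f 17 54 33
f 54 28 57
f 33 57 22
f 54 57 33
f 17 33 29
f 33 22 34
f 29 34 18
f 33 34 29
f 17 29 38
f 29 18 39
f 38 39 24
f 29 39 38
f 17 38 50
f 38 24 53
f 50 53 27
f 38 53 50
f 17 50 54
f 50 27 58
f 54 58 28
f 50 58 54
f 18 34 45
f 34 22 48
f 45 48 26
f 34 48 45
f 22 57 35
f 57 28 56
f 35 56 21
f 57 56 35
f 28 58 55
f 58 27 51
f 55 51 19
f 58 51 55
f 27 53 52
f 53 24 40
f 52 40 23
f 53 40 52
f 24 39 44
f 39 18 41
f 44 41 25
f 39 41 44
f 20 46 32
f 46 26 47
f 32 47 21
f 46 47 32
f 20 32 30
f 32 21 31
f 30 31 19
f 32 31 30
f 20 30 37
f 30 19 36
f 37 36 23
f 30 36 37
f 20 37 42
f 37 23 43
f 42 43 25
f 37 43 42
f 20 42 46
f 42 25 49
f 46 49 26
f 42 49 46
f 21 47 35
f 47 26 48
f 35 48 22
f 47 48 35
f 19 31 55
f 31 21 56
f 55 56 28
f 31 56 55
f 23 36 52
f 36 19 51
f 52 51 27
f 36 51 52
f 25 43 44
f 43 23 40
f 44 40 24
f 43 40 44
f 26 49 45
f 49 25 41
f 45 41 18
f 49 41 45
f 60 62 59
f 63 60 59
f 59 62 61
f 61 63 59
f 60 66 62
f 64 60 63
f 64 66 60
f 62 66 61
f 65 63 61
f 61 66 65
f 65 64 63
f 66 64 65
f 68 67 70
f 68 70 69
f 70 67 71
f 70 71 69
f 71 67 72
f 71 72 69
f 72 67 73
f 72 73 69
f 73 67 74
f 73 74 69
f 74 67 75
f 74 75 69
f 75 67 76
f 75 76 69
f 76 67 77
f 76 77 69
f 77 67 78
f 77 78 69
f 78 67 79
f 78 79 69
f 79 67 80
f 79 80 69
f 80 67 68
f 80 68 69

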